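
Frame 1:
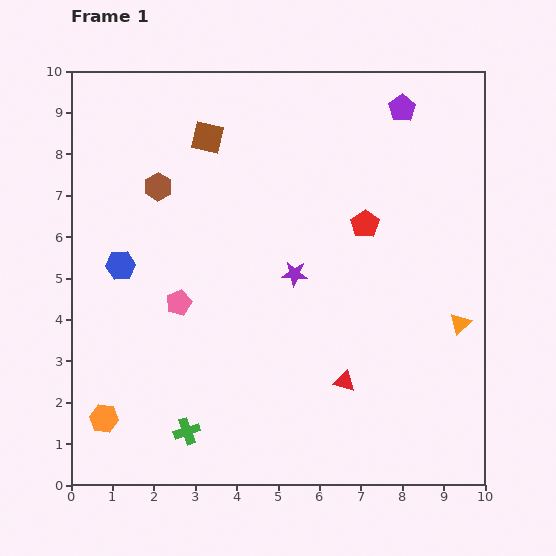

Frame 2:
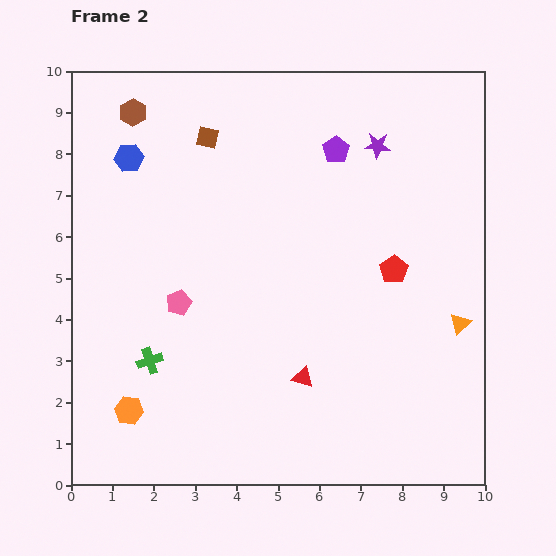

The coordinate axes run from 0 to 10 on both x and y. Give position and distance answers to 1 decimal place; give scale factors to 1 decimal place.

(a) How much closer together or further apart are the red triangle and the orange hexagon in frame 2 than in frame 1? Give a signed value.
-1.6

Distance in frame 1: 5.9. Distance in frame 2: 4.3.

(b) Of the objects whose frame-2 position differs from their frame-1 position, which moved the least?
the orange hexagon

(moved 0.6)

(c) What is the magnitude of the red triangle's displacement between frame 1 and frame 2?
1.0

The red triangle moved from (6.6, 2.5) to (5.6, 2.6), a distance of √(1.0² + 0.1²) ≈ 1.0.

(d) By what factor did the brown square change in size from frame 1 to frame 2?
0.7×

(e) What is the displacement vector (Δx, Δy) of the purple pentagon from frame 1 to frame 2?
(-1.6, -1.0)

The purple pentagon was at (8.0, 9.1) in frame 1 and (6.4, 8.1) in frame 2.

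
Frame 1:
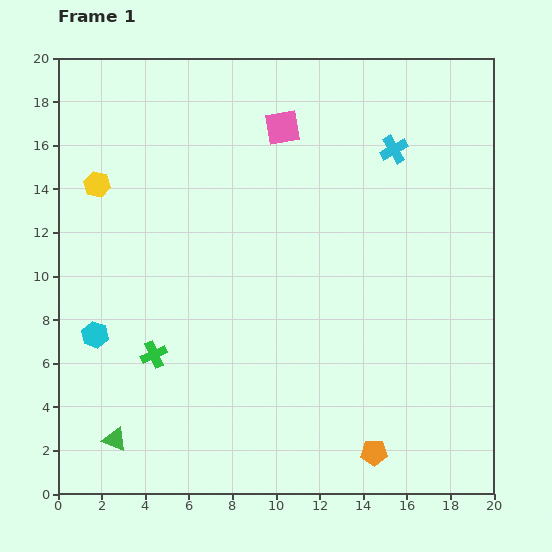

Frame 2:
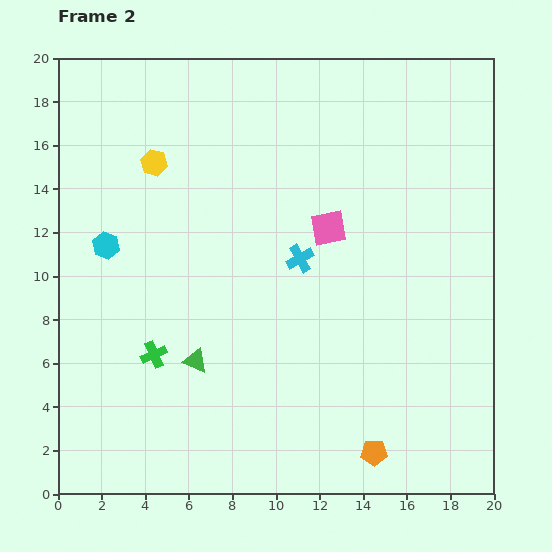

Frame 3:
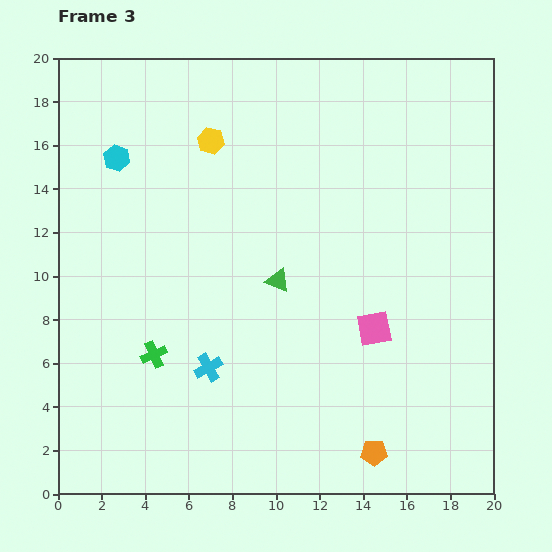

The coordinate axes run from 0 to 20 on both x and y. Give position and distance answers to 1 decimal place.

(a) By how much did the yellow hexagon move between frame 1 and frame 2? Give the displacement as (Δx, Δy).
(2.6, 1.0)

The yellow hexagon was at (1.8, 14.2) in frame 1 and (4.4, 15.2) in frame 2.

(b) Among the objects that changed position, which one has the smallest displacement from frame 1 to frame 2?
the yellow hexagon

(moved 2.8)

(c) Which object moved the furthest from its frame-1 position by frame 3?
the cyan cross

(moved 13.1; next 10.5)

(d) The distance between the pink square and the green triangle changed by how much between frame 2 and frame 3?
-3.7

Distance in frame 2: 8.6. Distance in frame 3: 4.9.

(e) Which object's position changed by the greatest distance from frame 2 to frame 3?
the cyan cross

(moved 6.5; next 5.3)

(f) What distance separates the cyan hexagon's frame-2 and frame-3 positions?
4.0

The cyan hexagon moved from (2.2, 11.4) to (2.7, 15.4), a distance of √(0.5² + 4.0²) ≈ 4.0.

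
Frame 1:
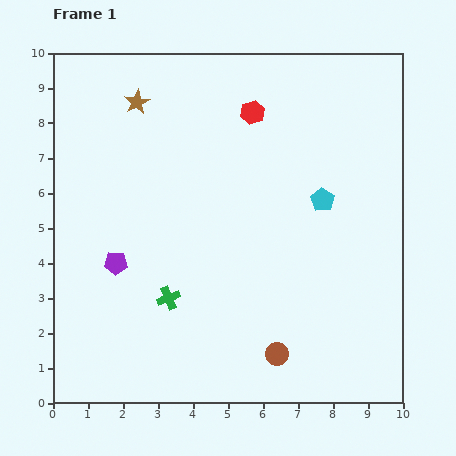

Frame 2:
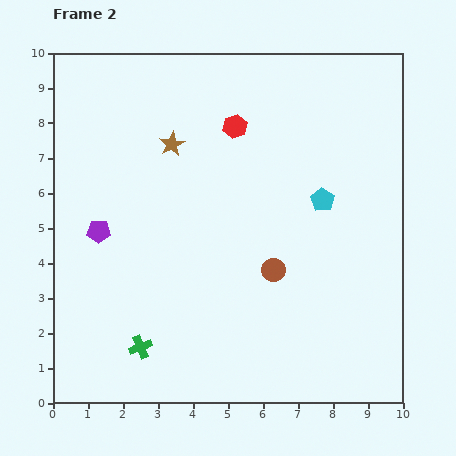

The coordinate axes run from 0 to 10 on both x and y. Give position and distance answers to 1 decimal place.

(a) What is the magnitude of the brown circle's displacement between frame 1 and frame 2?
2.4

The brown circle moved from (6.4, 1.4) to (6.3, 3.8), a distance of √(0.1² + 2.4²) ≈ 2.4.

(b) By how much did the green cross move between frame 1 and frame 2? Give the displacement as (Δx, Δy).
(-0.8, -1.4)

The green cross was at (3.3, 3.0) in frame 1 and (2.5, 1.6) in frame 2.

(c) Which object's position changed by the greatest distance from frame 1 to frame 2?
the brown circle

(moved 2.4; next 1.6)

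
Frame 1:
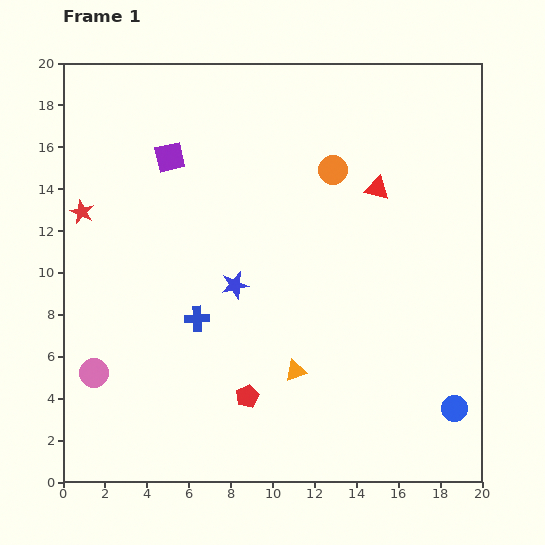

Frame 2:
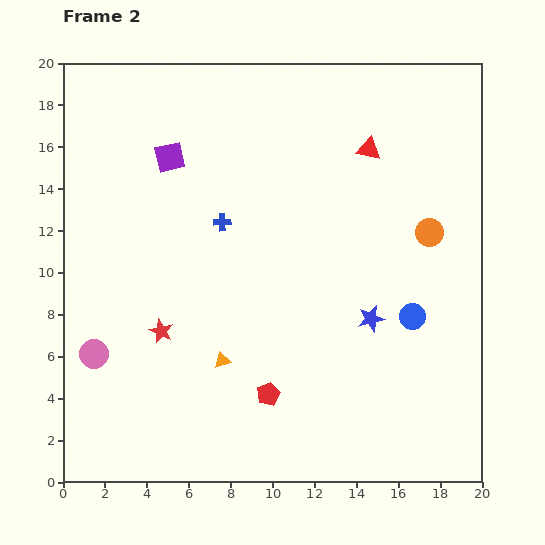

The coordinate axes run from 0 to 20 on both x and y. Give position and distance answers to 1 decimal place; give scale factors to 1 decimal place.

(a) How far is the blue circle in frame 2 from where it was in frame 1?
4.8

The blue circle moved from (18.7, 3.5) to (16.7, 7.9), a distance of √(2.0² + 4.4²) ≈ 4.8.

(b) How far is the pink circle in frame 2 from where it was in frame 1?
0.9

The pink circle moved from (1.5, 5.2) to (1.5, 6.1), a distance of √(0.0² + 0.9²) ≈ 0.9.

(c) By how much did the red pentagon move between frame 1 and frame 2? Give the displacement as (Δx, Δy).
(1.0, 0.1)

The red pentagon was at (8.8, 4.1) in frame 1 and (9.8, 4.2) in frame 2.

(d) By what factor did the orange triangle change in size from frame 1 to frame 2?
0.8×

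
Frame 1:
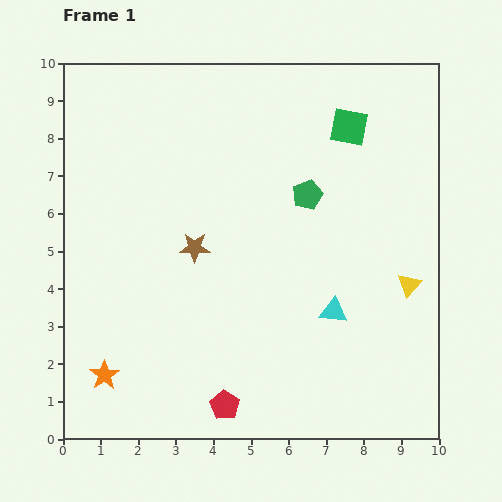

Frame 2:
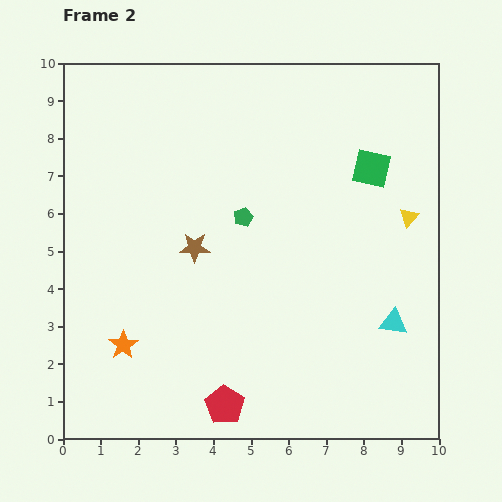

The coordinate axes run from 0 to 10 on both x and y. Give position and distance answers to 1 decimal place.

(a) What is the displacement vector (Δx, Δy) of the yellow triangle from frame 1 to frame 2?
(0.0, 1.8)

The yellow triangle was at (9.2, 4.1) in frame 1 and (9.2, 5.9) in frame 2.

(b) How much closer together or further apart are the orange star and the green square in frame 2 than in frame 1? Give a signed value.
-1.2

Distance in frame 1: 9.3. Distance in frame 2: 8.1.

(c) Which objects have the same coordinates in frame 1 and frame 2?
the red pentagon, the brown star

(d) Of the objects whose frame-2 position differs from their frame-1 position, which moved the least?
the orange star

(moved 0.9)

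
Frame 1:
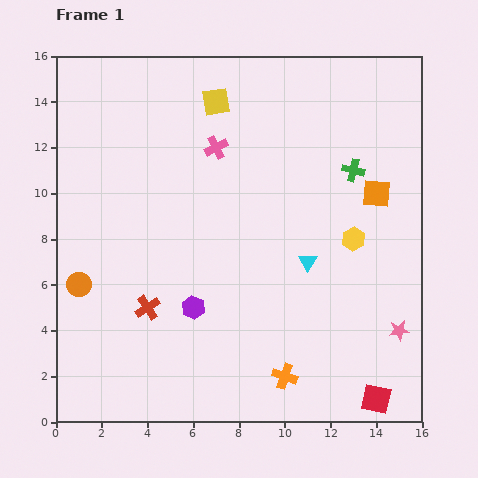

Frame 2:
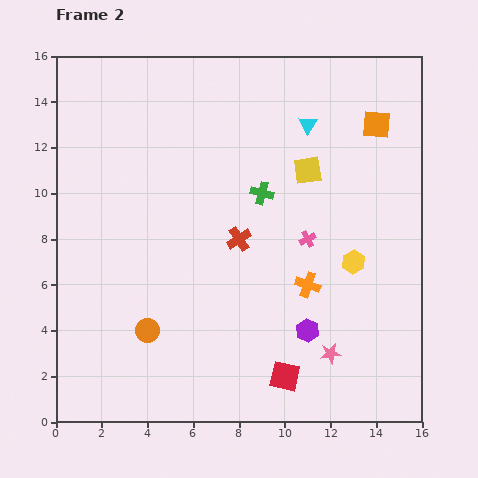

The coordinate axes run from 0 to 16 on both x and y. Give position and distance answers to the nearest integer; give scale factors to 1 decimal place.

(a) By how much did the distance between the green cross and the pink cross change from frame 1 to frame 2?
-3

Distance in frame 1: 6. Distance in frame 2: 3.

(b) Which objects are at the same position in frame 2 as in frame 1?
none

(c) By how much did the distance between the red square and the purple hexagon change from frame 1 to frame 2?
-7

Distance in frame 1: 9. Distance in frame 2: 2.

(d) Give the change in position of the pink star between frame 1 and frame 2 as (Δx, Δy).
(-3, -1)

The pink star was at (15, 4) in frame 1 and (12, 3) in frame 2.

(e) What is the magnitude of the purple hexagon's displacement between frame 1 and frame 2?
5

The purple hexagon moved from (6, 5) to (11, 4), a distance of √(5² + 1²) ≈ 5.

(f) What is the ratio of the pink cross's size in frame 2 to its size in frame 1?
0.7×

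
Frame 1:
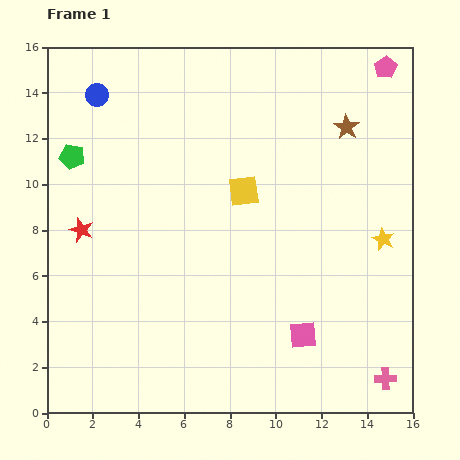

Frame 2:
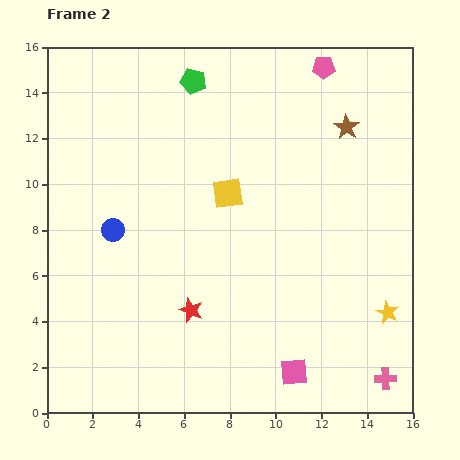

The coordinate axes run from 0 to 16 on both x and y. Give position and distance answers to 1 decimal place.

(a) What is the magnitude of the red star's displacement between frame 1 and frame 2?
5.9

The red star moved from (1.5, 8.0) to (6.3, 4.5), a distance of √(4.8² + 3.5²) ≈ 5.9.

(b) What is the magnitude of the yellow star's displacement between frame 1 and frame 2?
3.2

The yellow star moved from (14.7, 7.6) to (14.9, 4.4), a distance of √(0.2² + 3.2²) ≈ 3.2.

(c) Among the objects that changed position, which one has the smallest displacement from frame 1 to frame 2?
the yellow square

(moved 0.7)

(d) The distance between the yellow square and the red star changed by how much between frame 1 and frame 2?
-2.0

Distance in frame 1: 7.3. Distance in frame 2: 5.3.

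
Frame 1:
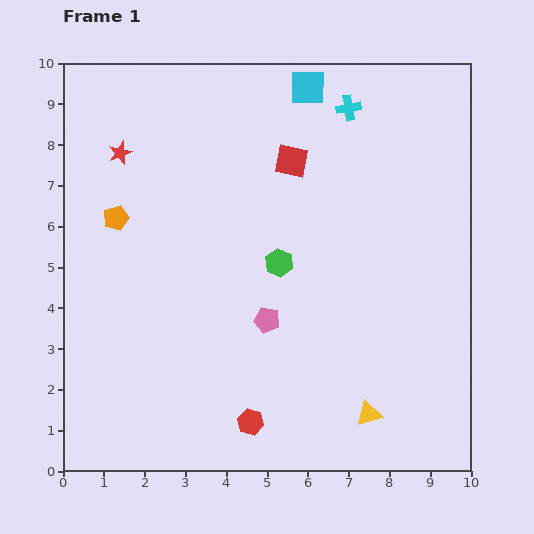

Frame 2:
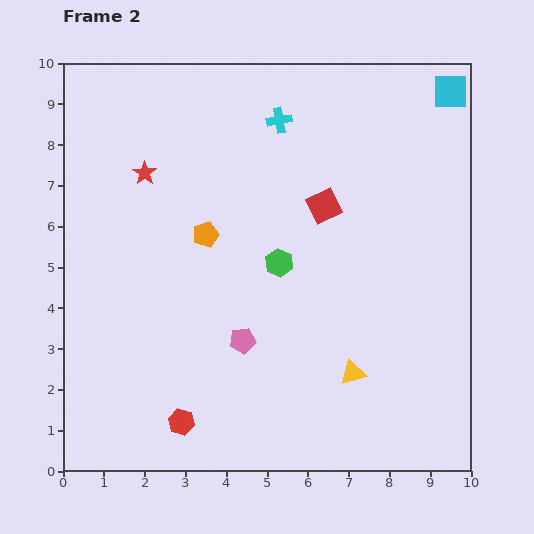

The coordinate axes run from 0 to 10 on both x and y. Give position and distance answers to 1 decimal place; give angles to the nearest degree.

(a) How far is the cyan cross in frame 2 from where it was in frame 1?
1.7

The cyan cross moved from (7.0, 8.9) to (5.3, 8.6), a distance of √(1.7² + 0.3²) ≈ 1.7.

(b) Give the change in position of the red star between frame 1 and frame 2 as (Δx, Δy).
(0.6, -0.5)

The red star was at (1.4, 7.8) in frame 1 and (2.0, 7.3) in frame 2.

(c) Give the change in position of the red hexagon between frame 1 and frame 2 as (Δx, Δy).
(-1.7, 0.0)

The red hexagon was at (4.6, 1.2) in frame 1 and (2.9, 1.2) in frame 2.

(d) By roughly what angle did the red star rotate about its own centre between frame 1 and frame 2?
16° counter-clockwise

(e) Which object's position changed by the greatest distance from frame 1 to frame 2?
the cyan square

(moved 3.5; next 2.2)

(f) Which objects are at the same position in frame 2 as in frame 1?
the green hexagon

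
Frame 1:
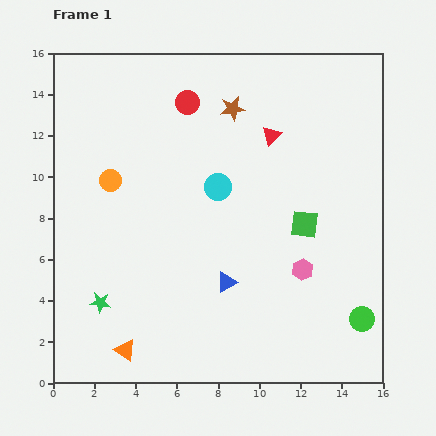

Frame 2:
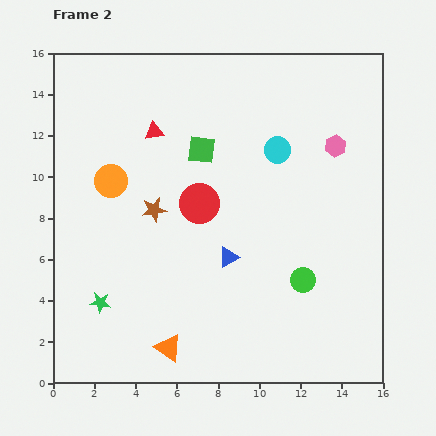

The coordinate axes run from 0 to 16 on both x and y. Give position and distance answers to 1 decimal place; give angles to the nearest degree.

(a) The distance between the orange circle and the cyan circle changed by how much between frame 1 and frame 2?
+3.0

Distance in frame 1: 5.2. Distance in frame 2: 8.2.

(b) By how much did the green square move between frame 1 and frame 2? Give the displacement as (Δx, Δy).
(-5.0, 3.6)

The green square was at (12.2, 7.7) in frame 1 and (7.2, 11.3) in frame 2.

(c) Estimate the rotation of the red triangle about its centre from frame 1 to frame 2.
35° clockwise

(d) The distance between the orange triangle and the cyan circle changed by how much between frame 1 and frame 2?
+1.9

Distance in frame 1: 9.1. Distance in frame 2: 11.0.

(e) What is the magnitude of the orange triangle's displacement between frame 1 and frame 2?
2.1

The orange triangle moved from (3.5, 1.6) to (5.6, 1.7), a distance of √(2.1² + 0.1²) ≈ 2.1.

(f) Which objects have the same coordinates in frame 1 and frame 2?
the orange circle, the green star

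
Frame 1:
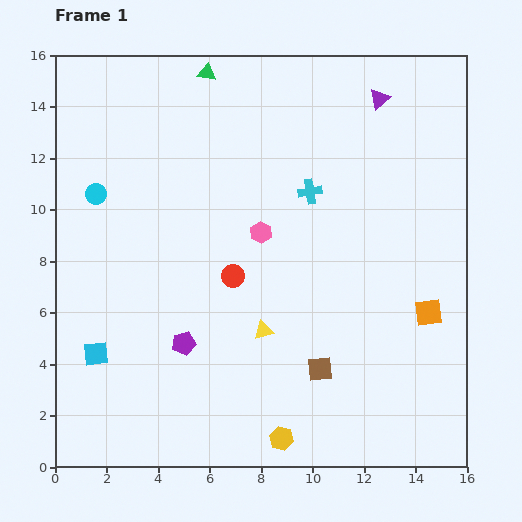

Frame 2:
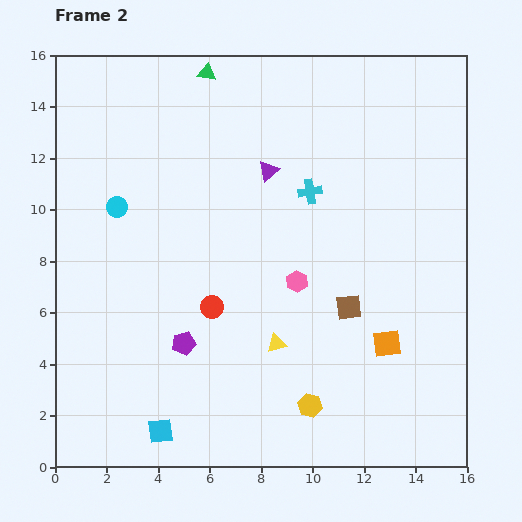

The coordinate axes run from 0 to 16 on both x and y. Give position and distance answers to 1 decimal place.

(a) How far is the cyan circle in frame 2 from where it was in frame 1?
0.9

The cyan circle moved from (1.6, 10.6) to (2.4, 10.1), a distance of √(0.8² + 0.5²) ≈ 0.9.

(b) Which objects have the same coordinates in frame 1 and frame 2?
the purple pentagon, the green triangle, the cyan cross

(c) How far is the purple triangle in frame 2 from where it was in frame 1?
5.1

The purple triangle moved from (12.6, 14.3) to (8.3, 11.5), a distance of √(4.3² + 2.8²) ≈ 5.1.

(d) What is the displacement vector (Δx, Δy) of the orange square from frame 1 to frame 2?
(-1.6, -1.2)

The orange square was at (14.5, 6.0) in frame 1 and (12.9, 4.8) in frame 2.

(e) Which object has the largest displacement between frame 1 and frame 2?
the purple triangle

(moved 5.1; next 3.9)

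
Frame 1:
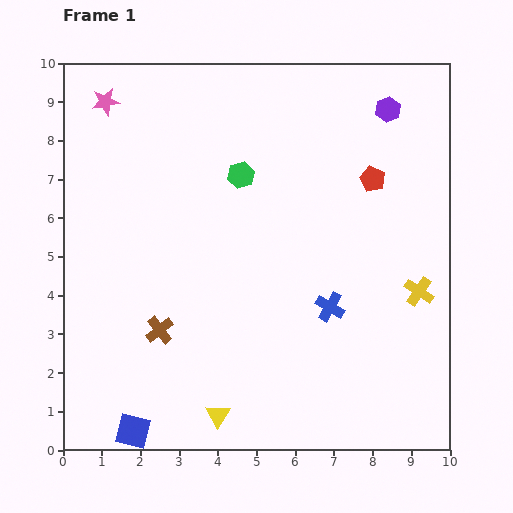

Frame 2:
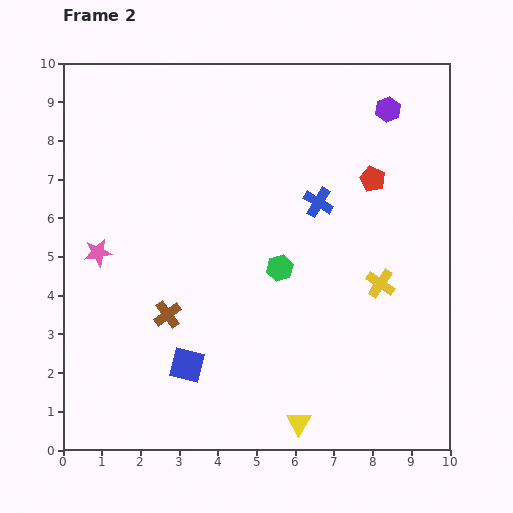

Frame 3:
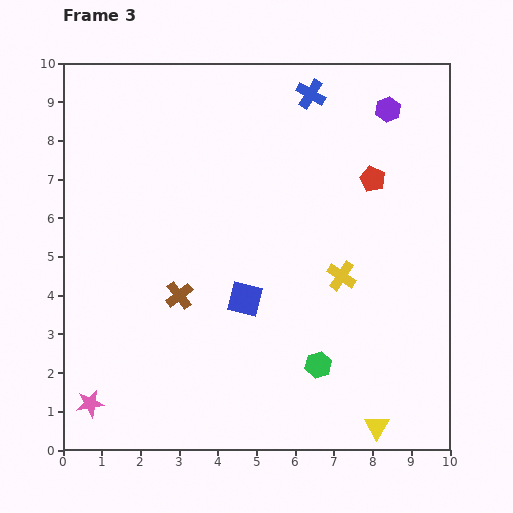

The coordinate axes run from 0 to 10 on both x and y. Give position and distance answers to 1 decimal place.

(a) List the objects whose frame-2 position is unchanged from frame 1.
the red pentagon, the purple hexagon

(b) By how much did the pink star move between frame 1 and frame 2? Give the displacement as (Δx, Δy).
(-0.2, -3.9)

The pink star was at (1.1, 9.0) in frame 1 and (0.9, 5.1) in frame 2.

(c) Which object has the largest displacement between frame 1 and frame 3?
the pink star

(moved 7.8; next 5.5)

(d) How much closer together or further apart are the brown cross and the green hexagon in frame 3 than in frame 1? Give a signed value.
-0.5

Distance in frame 1: 4.5. Distance in frame 3: 4.0.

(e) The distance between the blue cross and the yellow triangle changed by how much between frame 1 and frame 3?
+4.8

Distance in frame 1: 4.0. Distance in frame 3: 8.8.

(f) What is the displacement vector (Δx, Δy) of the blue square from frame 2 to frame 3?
(1.5, 1.7)

The blue square was at (3.2, 2.2) in frame 2 and (4.7, 3.9) in frame 3.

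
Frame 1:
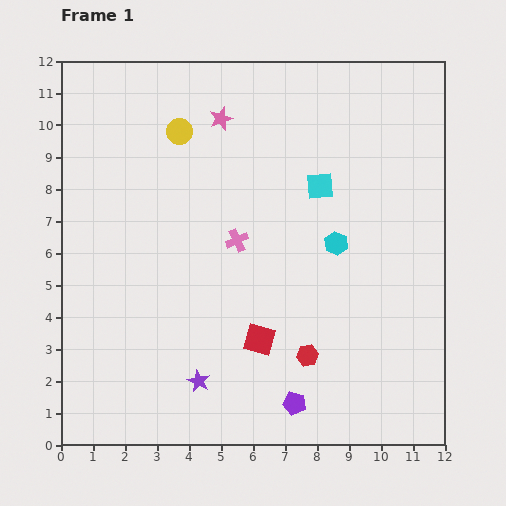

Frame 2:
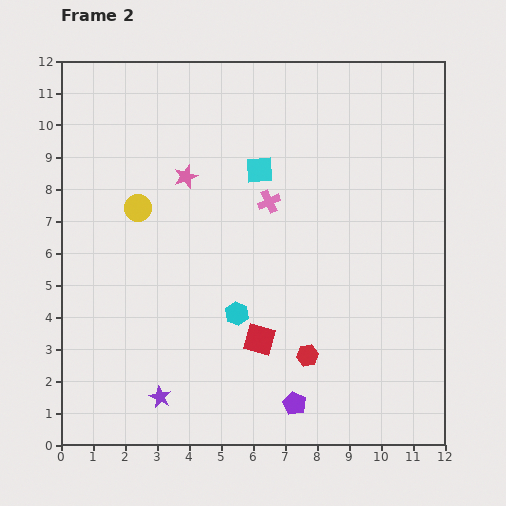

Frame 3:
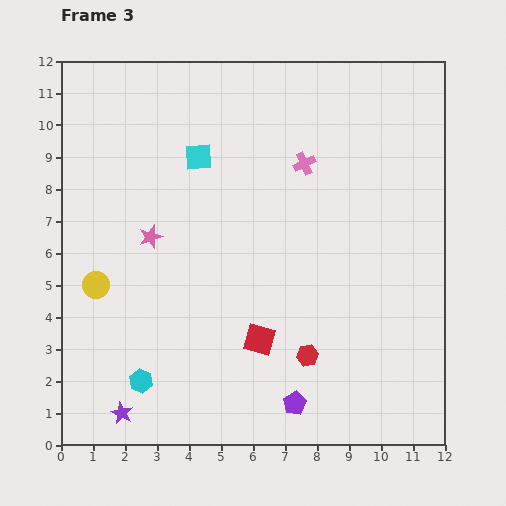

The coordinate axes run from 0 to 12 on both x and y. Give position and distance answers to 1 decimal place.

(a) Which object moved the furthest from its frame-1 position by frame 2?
the cyan hexagon

(moved 3.8; next 2.7)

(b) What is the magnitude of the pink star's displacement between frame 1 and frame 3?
4.3

The pink star moved from (5.0, 10.2) to (2.8, 6.5), a distance of √(2.2² + 3.7²) ≈ 4.3.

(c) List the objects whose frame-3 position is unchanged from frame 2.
the red square, the red hexagon, the purple pentagon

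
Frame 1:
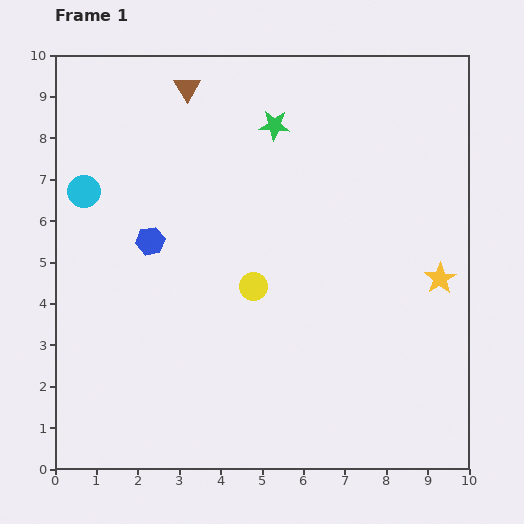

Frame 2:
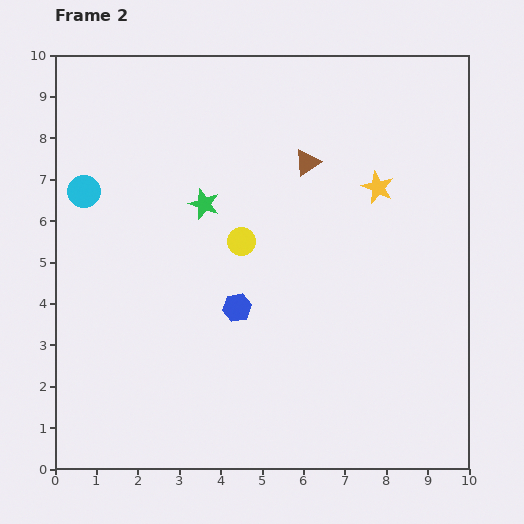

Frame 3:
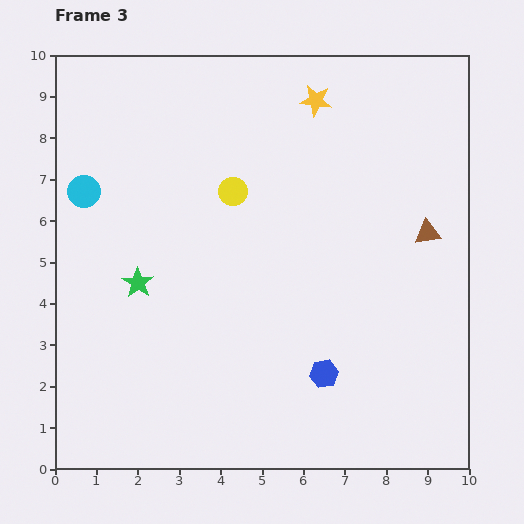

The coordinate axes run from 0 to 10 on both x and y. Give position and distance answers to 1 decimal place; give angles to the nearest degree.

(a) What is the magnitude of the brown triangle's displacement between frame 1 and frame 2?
3.4

The brown triangle moved from (3.2, 9.2) to (6.1, 7.4), a distance of √(2.9² + 1.8²) ≈ 3.4.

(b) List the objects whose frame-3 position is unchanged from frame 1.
the cyan circle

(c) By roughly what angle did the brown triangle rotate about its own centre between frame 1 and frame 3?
53° clockwise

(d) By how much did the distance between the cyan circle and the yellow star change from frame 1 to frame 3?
-2.9

Distance in frame 1: 8.9. Distance in frame 3: 6.0.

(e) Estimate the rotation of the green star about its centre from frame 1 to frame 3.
31° clockwise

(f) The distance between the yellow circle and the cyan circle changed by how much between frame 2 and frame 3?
-0.4

Distance in frame 2: 4.0. Distance in frame 3: 3.6.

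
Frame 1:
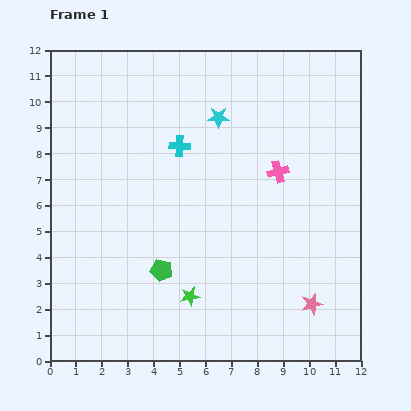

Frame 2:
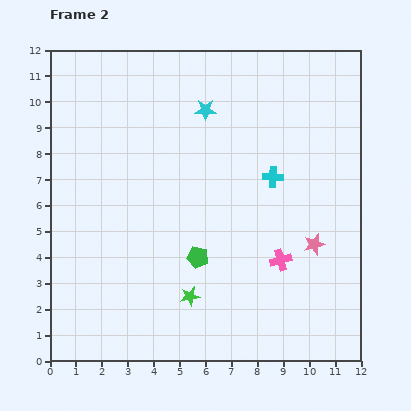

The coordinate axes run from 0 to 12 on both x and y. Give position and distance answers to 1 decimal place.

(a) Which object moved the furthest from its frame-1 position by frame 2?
the cyan cross

(moved 3.8; next 3.4)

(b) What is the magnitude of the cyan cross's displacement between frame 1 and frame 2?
3.8

The cyan cross moved from (5.0, 8.3) to (8.6, 7.1), a distance of √(3.6² + 1.2²) ≈ 3.8.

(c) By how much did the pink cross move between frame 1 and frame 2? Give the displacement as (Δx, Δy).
(0.1, -3.4)

The pink cross was at (8.8, 7.3) in frame 1 and (8.9, 3.9) in frame 2.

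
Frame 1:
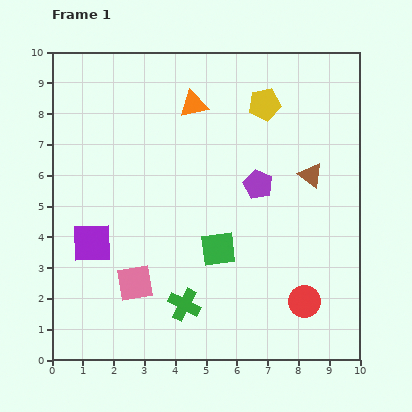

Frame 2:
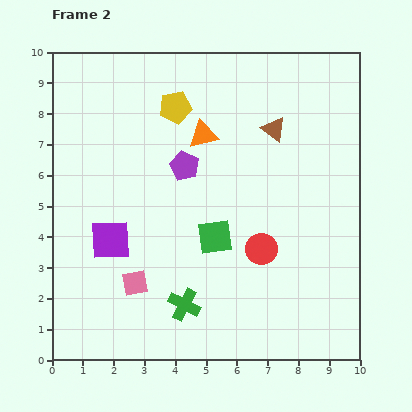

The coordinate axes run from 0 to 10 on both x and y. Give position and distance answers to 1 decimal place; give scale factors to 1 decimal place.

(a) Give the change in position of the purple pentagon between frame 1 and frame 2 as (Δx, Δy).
(-2.4, 0.6)

The purple pentagon was at (6.7, 5.7) in frame 1 and (4.3, 6.3) in frame 2.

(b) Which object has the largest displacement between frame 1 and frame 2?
the yellow pentagon

(moved 2.9; next 2.5)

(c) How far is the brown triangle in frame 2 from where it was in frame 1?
1.9

The brown triangle moved from (8.4, 6.0) to (7.2, 7.5), a distance of √(1.2² + 1.5²) ≈ 1.9.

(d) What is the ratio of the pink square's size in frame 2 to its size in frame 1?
0.7×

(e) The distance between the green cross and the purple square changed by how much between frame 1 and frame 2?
-0.4

Distance in frame 1: 3.6. Distance in frame 2: 3.2.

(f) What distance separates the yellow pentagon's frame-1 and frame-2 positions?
2.9

The yellow pentagon moved from (6.9, 8.3) to (4.0, 8.2), a distance of √(2.9² + 0.1²) ≈ 2.9.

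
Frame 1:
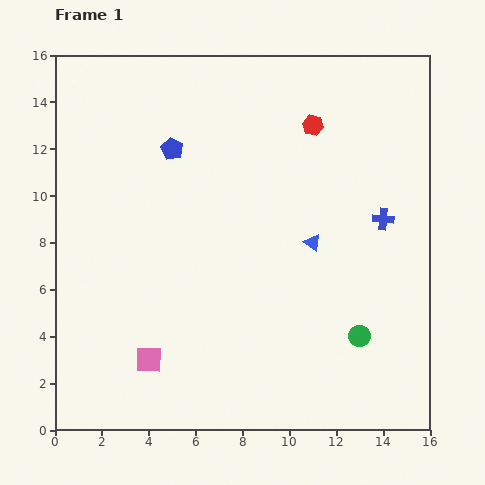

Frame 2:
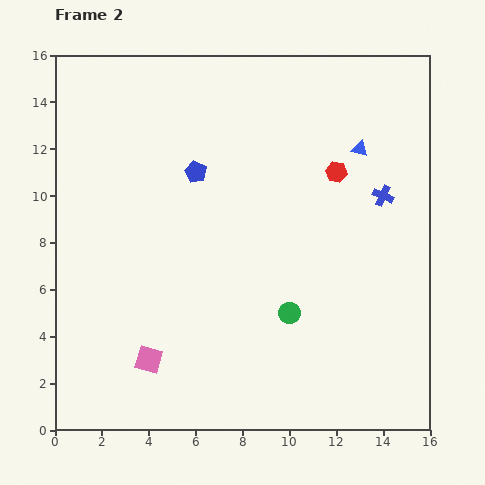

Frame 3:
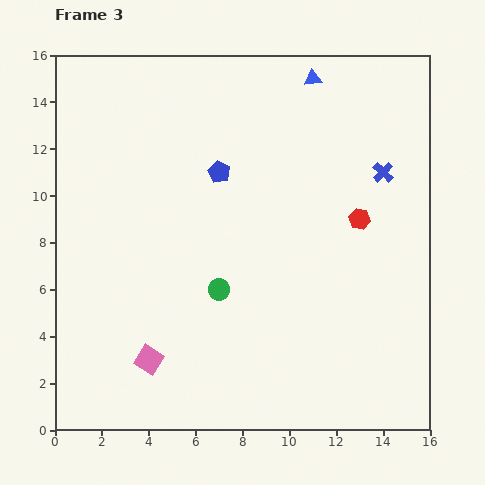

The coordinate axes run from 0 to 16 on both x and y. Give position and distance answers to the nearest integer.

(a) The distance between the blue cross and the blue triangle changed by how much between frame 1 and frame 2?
-1

Distance in frame 1: 3. Distance in frame 2: 2.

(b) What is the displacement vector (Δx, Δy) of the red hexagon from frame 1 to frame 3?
(2, -4)

The red hexagon was at (11, 13) in frame 1 and (13, 9) in frame 3.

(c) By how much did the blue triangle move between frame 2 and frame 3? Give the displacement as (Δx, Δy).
(-2, 3)

The blue triangle was at (13, 12) in frame 2 and (11, 15) in frame 3.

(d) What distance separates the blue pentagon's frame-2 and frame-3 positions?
1

The blue pentagon moved from (6, 11) to (7, 11), a distance of √(1² + 0²) ≈ 1.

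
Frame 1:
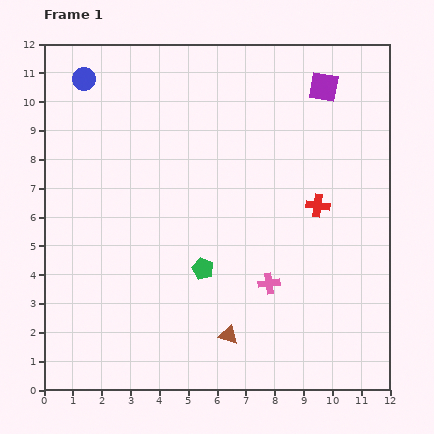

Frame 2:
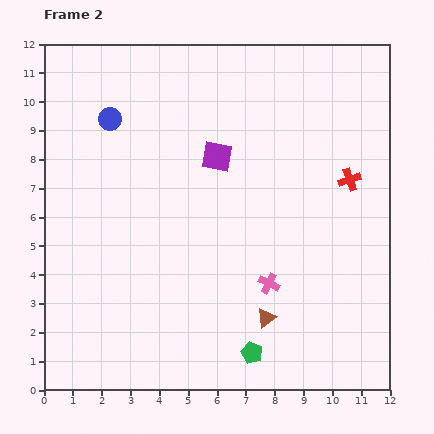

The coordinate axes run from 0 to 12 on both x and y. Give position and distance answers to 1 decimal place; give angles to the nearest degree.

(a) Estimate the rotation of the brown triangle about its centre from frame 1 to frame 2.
53° counter-clockwise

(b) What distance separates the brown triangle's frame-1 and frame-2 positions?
1.4

The brown triangle moved from (6.4, 1.9) to (7.7, 2.5), a distance of √(1.3² + 0.6²) ≈ 1.4.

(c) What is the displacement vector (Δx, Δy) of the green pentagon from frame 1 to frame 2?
(1.7, -2.9)

The green pentagon was at (5.5, 4.2) in frame 1 and (7.2, 1.3) in frame 2.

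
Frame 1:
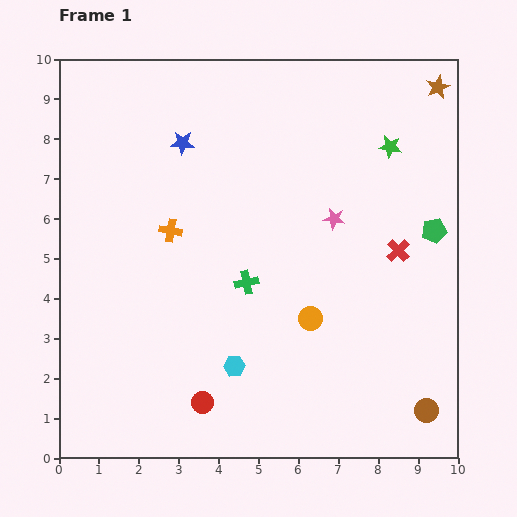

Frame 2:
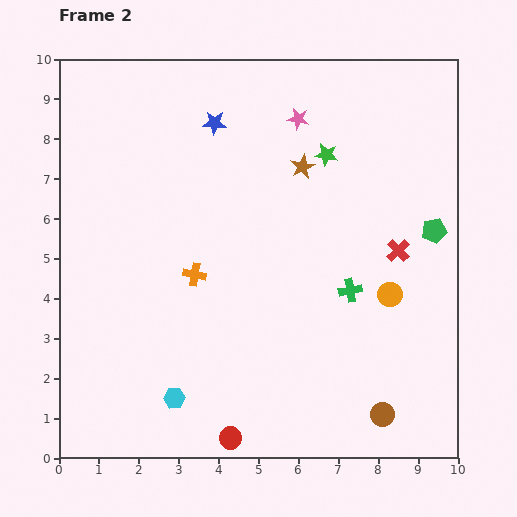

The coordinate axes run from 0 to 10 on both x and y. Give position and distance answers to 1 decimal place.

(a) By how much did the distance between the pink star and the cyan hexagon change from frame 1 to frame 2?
+3.2

Distance in frame 1: 4.5. Distance in frame 2: 7.7.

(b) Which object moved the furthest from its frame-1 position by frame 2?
the brown star

(moved 3.9; next 2.7)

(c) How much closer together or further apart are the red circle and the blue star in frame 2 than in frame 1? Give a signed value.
+1.4

Distance in frame 1: 6.5. Distance in frame 2: 7.9.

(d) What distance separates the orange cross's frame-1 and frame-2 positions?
1.3

The orange cross moved from (2.8, 5.7) to (3.4, 4.6), a distance of √(0.6² + 1.1²) ≈ 1.3.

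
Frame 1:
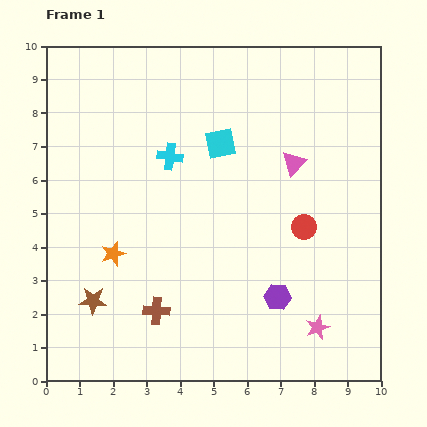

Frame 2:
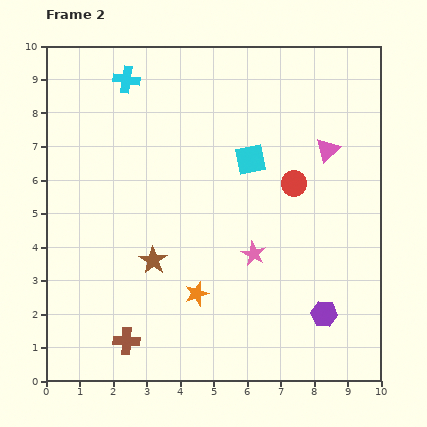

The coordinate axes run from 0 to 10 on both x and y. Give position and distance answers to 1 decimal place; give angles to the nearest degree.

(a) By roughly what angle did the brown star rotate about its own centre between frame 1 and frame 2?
30° clockwise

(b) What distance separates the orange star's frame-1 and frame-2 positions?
2.8

The orange star moved from (2.0, 3.8) to (4.5, 2.6), a distance of √(2.5² + 1.2²) ≈ 2.8.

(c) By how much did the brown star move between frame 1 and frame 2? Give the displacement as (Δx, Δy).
(1.8, 1.2)

The brown star was at (1.4, 2.4) in frame 1 and (3.2, 3.6) in frame 2.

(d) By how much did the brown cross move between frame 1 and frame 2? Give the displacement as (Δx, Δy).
(-0.9, -0.9)

The brown cross was at (3.3, 2.1) in frame 1 and (2.4, 1.2) in frame 2.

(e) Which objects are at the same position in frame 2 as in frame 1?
none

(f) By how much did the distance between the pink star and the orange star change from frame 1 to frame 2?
-4.4

Distance in frame 1: 6.5. Distance in frame 2: 2.1.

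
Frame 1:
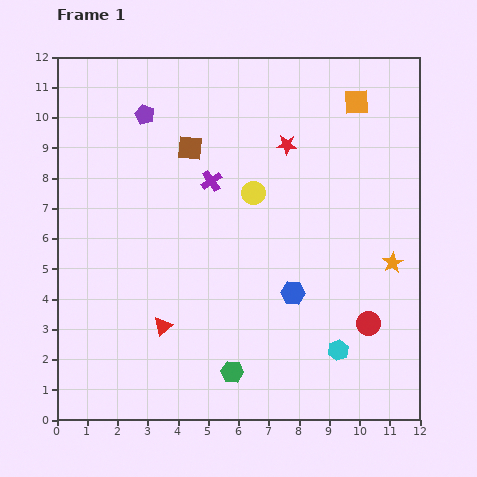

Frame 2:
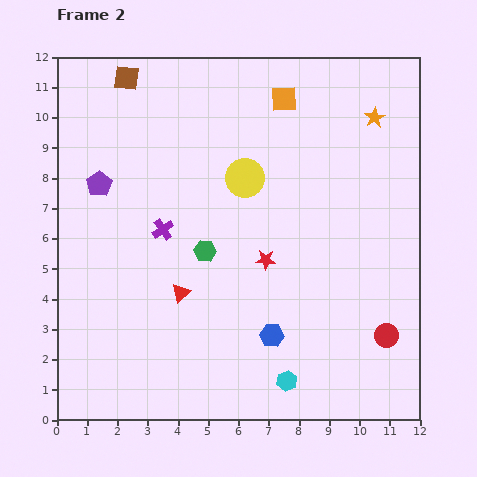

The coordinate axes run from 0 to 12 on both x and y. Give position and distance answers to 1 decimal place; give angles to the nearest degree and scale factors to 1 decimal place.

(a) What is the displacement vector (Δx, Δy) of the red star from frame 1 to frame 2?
(-0.7, -3.8)

The red star was at (7.6, 9.1) in frame 1 and (6.9, 5.3) in frame 2.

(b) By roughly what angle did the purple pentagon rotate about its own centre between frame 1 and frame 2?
17° clockwise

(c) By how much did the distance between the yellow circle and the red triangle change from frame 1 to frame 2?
-1.0

Distance in frame 1: 5.3. Distance in frame 2: 4.3.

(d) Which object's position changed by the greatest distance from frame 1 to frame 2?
the orange star

(moved 4.8; next 4.1)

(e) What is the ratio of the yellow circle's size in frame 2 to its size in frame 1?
1.7×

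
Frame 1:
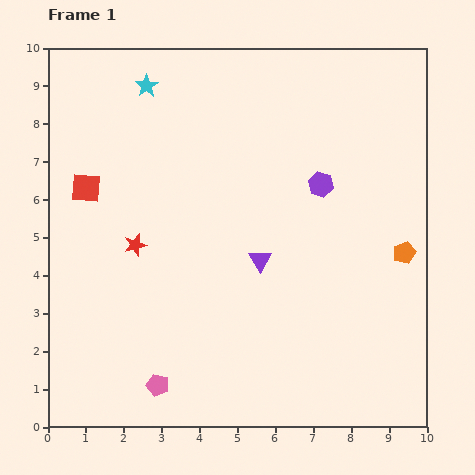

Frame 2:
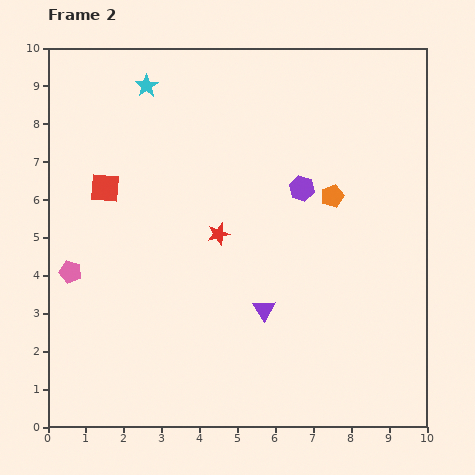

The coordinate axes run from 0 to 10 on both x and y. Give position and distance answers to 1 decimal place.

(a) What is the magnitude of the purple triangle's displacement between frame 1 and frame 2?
1.3

The purple triangle moved from (5.6, 4.4) to (5.7, 3.1), a distance of √(0.1² + 1.3²) ≈ 1.3.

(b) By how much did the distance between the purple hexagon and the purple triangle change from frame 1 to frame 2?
+0.8

Distance in frame 1: 2.6. Distance in frame 2: 3.4.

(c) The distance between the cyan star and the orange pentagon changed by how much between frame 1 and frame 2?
-2.4

Distance in frame 1: 8.1. Distance in frame 2: 5.7.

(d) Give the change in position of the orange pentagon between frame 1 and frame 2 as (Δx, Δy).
(-1.9, 1.5)

The orange pentagon was at (9.4, 4.6) in frame 1 and (7.5, 6.1) in frame 2.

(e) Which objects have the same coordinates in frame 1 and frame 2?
the cyan star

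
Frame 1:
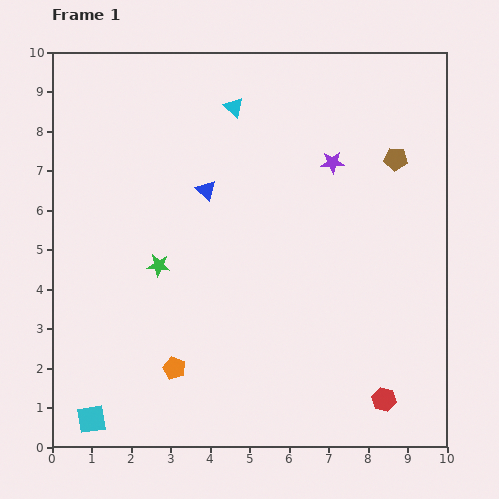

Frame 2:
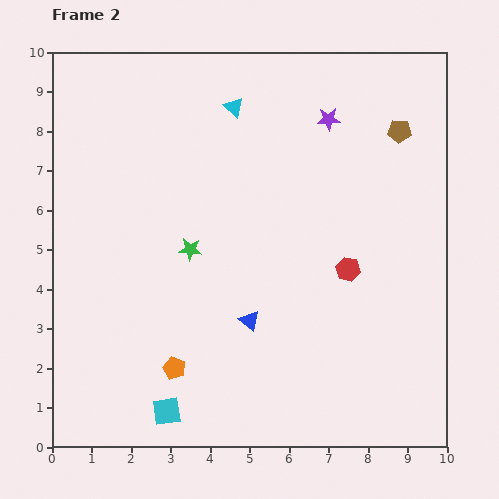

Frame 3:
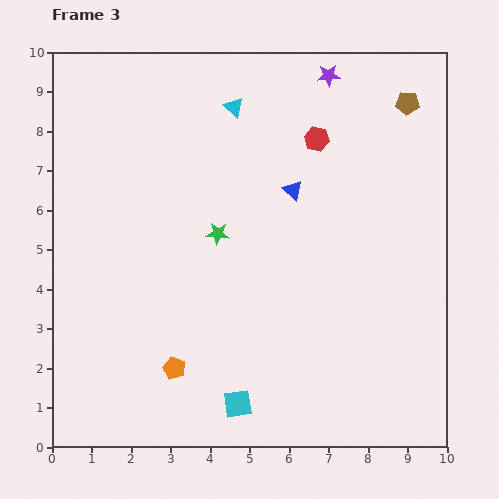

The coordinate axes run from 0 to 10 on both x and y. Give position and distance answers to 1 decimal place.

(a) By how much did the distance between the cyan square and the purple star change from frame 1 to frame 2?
-0.4

Distance in frame 1: 8.9. Distance in frame 2: 8.5.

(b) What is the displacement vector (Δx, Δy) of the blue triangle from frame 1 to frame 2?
(1.1, -3.3)

The blue triangle was at (3.9, 6.5) in frame 1 and (5.0, 3.2) in frame 2.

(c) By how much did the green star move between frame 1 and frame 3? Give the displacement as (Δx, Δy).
(1.5, 0.8)

The green star was at (2.7, 4.6) in frame 1 and (4.2, 5.4) in frame 3.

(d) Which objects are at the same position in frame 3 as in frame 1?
the orange pentagon, the cyan triangle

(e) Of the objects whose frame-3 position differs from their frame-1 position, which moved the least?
the brown pentagon

(moved 1.4)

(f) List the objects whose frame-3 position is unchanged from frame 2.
the orange pentagon, the cyan triangle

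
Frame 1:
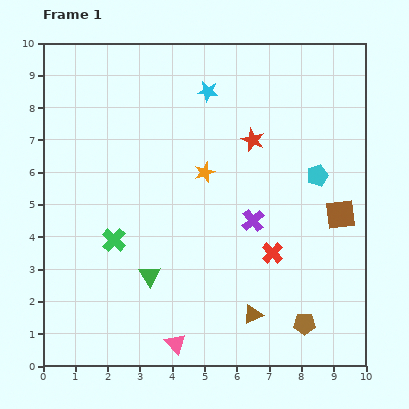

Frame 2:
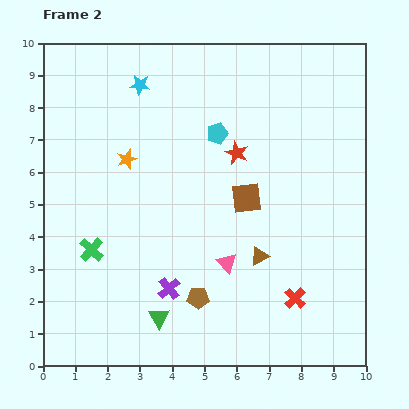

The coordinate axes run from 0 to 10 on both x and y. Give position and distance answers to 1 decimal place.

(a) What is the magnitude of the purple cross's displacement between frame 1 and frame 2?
3.3

The purple cross moved from (6.5, 4.5) to (3.9, 2.4), a distance of √(2.6² + 2.1²) ≈ 3.3.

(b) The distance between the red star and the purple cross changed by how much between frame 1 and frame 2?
+2.2

Distance in frame 1: 2.5. Distance in frame 2: 4.7.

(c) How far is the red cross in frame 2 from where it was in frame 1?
1.6

The red cross moved from (7.1, 3.5) to (7.8, 2.1), a distance of √(0.7² + 1.4²) ≈ 1.6.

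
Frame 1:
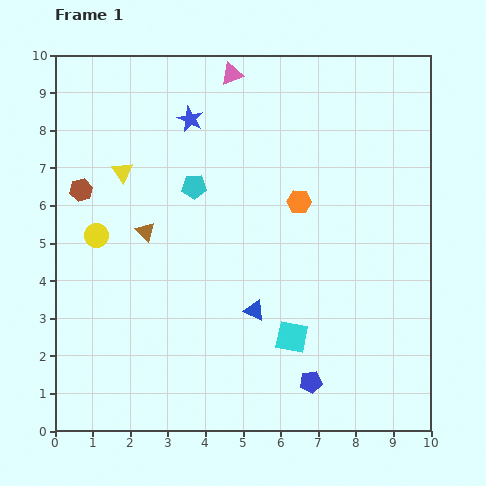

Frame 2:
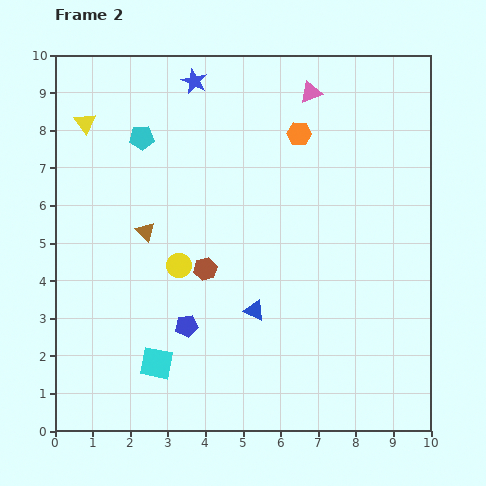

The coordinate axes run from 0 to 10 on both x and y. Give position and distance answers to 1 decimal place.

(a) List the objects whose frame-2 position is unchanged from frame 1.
the blue triangle, the brown triangle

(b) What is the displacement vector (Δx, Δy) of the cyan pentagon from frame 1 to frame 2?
(-1.4, 1.3)

The cyan pentagon was at (3.7, 6.5) in frame 1 and (2.3, 7.8) in frame 2.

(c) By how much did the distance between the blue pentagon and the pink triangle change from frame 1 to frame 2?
-1.5

Distance in frame 1: 8.5. Distance in frame 2: 7.0.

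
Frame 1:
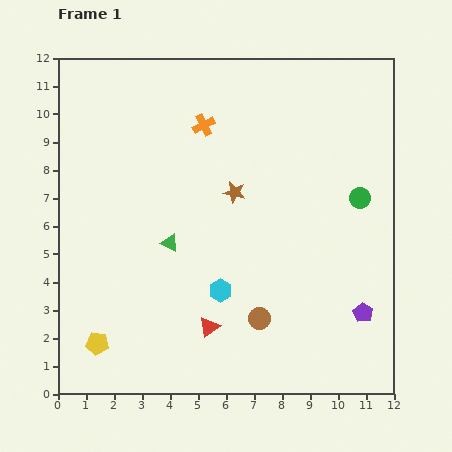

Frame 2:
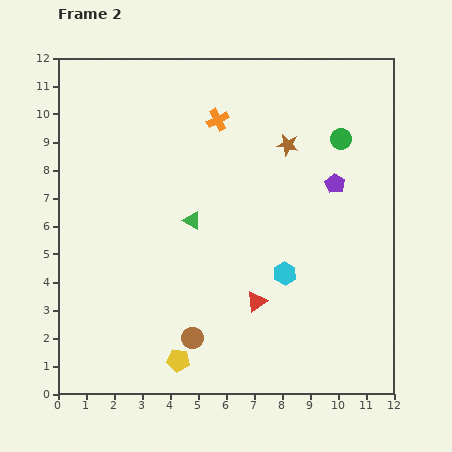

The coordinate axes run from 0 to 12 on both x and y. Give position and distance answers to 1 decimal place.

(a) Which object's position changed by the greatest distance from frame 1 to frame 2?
the purple pentagon

(moved 4.7; next 3.0)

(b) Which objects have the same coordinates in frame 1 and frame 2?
none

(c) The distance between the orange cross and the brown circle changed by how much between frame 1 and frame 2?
+0.7

Distance in frame 1: 7.2. Distance in frame 2: 7.9.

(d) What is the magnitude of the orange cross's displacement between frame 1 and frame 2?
0.5

The orange cross moved from (5.2, 9.6) to (5.7, 9.8), a distance of √(0.5² + 0.2²) ≈ 0.5.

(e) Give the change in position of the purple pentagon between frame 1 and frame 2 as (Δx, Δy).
(-1.0, 4.6)

The purple pentagon was at (10.9, 2.9) in frame 1 and (9.9, 7.5) in frame 2.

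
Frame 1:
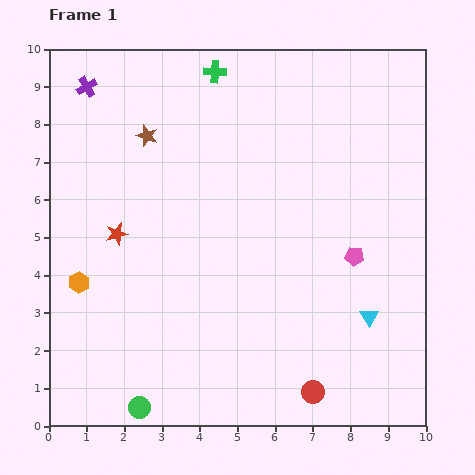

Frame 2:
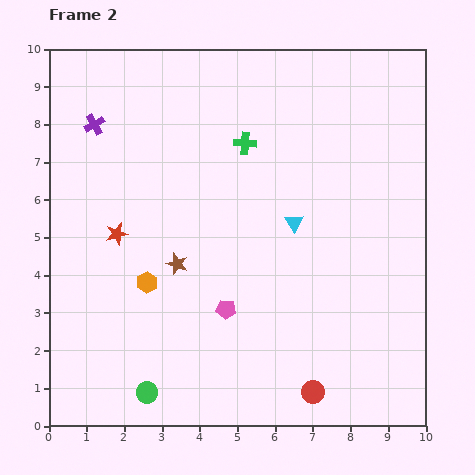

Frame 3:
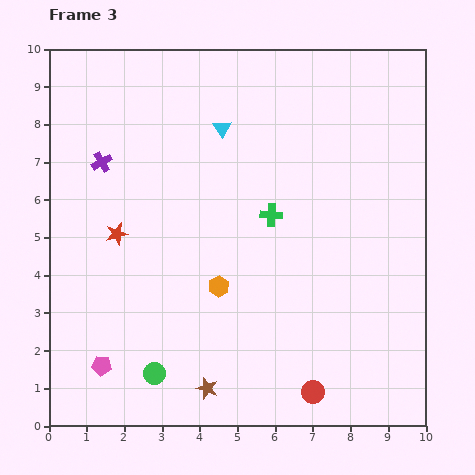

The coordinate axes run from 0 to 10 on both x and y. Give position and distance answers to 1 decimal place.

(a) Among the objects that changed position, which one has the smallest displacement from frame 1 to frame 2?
the green circle

(moved 0.4)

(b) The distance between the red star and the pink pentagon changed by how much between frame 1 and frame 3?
-2.8

Distance in frame 1: 6.3. Distance in frame 3: 3.5.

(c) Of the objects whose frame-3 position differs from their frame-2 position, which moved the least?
the green circle

(moved 0.5)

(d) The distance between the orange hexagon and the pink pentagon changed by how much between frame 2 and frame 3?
+1.5

Distance in frame 2: 2.2. Distance in frame 3: 3.7.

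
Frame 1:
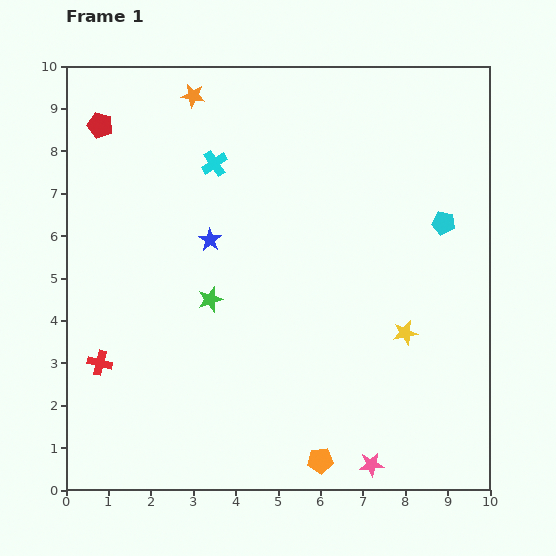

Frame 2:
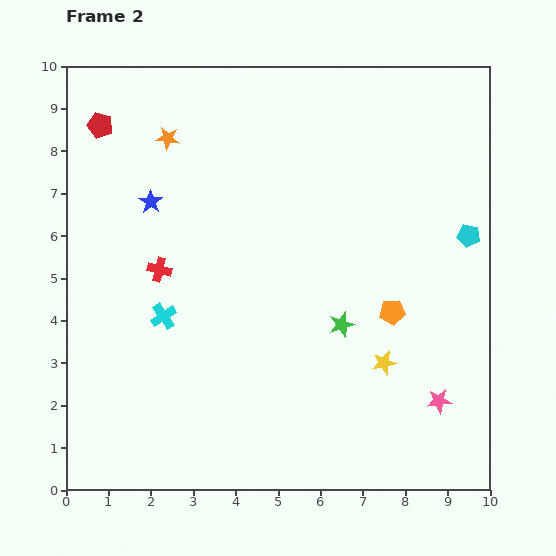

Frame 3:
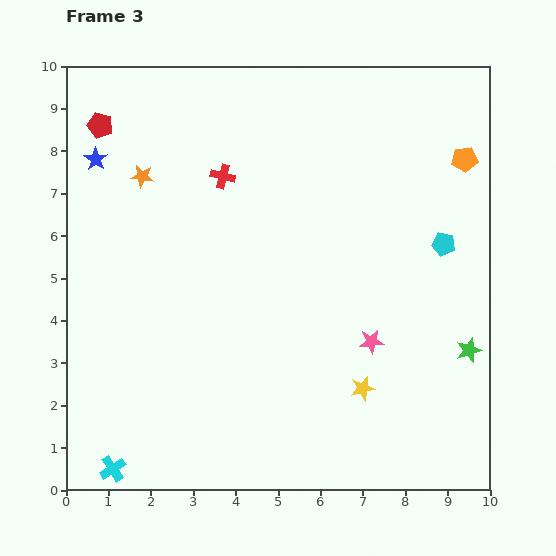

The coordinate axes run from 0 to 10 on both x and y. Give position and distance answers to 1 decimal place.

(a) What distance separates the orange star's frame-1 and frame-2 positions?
1.2

The orange star moved from (3.0, 9.3) to (2.4, 8.3), a distance of √(0.6² + 1.0²) ≈ 1.2.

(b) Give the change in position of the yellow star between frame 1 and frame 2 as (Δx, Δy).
(-0.5, -0.7)

The yellow star was at (8.0, 3.7) in frame 1 and (7.5, 3.0) in frame 2.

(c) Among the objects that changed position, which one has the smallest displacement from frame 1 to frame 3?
the cyan pentagon

(moved 0.5)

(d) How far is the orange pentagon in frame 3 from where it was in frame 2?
4.0

The orange pentagon moved from (7.7, 4.2) to (9.4, 7.8), a distance of √(1.7² + 3.6²) ≈ 4.0.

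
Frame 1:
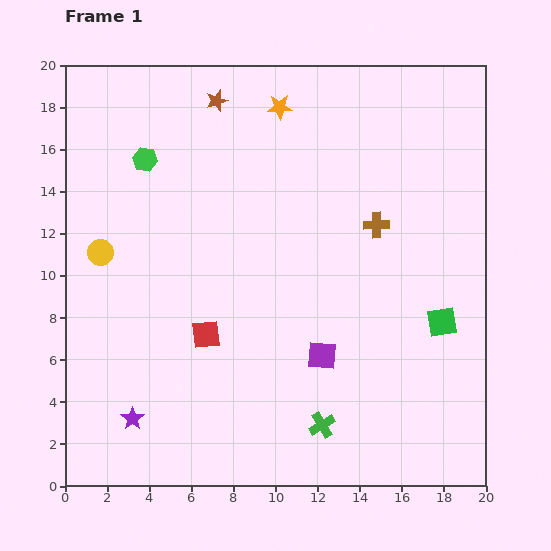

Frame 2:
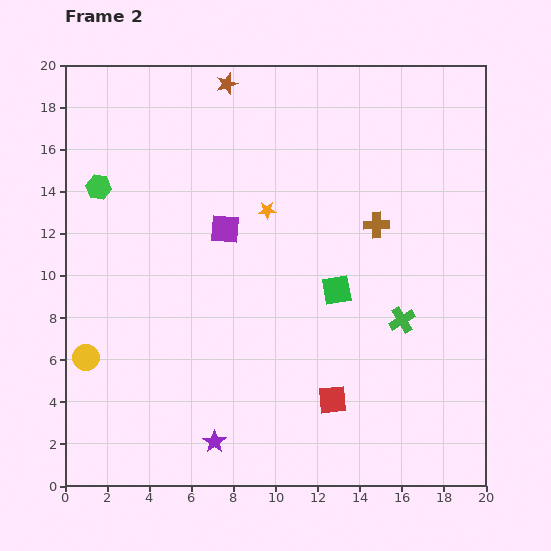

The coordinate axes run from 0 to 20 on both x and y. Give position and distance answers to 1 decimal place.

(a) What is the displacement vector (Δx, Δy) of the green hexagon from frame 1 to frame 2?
(-2.2, -1.3)

The green hexagon was at (3.8, 15.5) in frame 1 and (1.6, 14.2) in frame 2.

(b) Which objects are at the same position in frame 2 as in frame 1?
the brown cross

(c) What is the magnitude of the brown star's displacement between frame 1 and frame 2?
0.9

The brown star moved from (7.2, 18.3) to (7.7, 19.1), a distance of √(0.5² + 0.8²) ≈ 0.9.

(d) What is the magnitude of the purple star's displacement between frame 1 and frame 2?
4.1

The purple star moved from (3.2, 3.2) to (7.1, 2.1), a distance of √(3.9² + 1.1²) ≈ 4.1.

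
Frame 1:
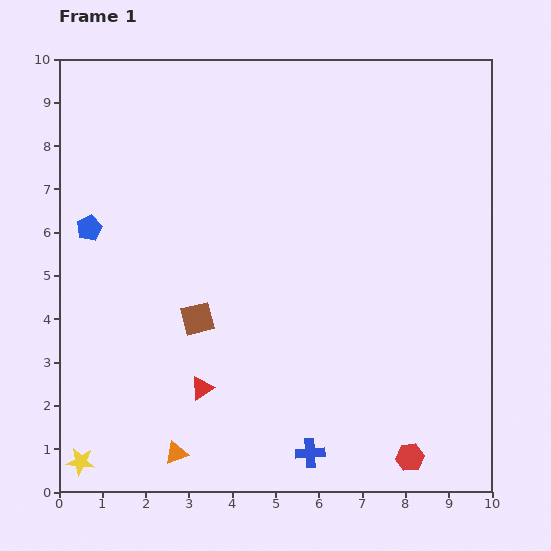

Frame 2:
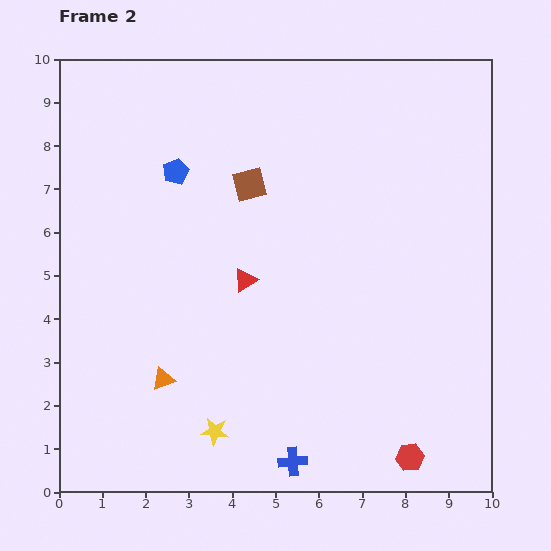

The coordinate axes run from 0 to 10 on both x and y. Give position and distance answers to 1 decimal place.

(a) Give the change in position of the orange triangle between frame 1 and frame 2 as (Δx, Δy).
(-0.3, 1.7)

The orange triangle was at (2.7, 0.9) in frame 1 and (2.4, 2.6) in frame 2.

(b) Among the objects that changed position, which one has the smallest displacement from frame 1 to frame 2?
the blue cross

(moved 0.4)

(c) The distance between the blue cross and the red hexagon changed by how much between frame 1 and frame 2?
+0.4

Distance in frame 1: 2.3. Distance in frame 2: 2.7.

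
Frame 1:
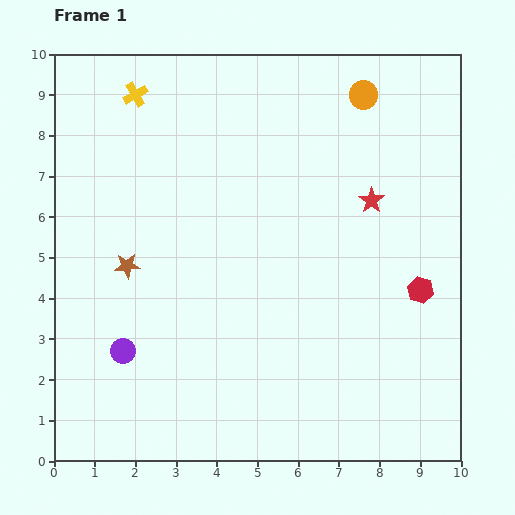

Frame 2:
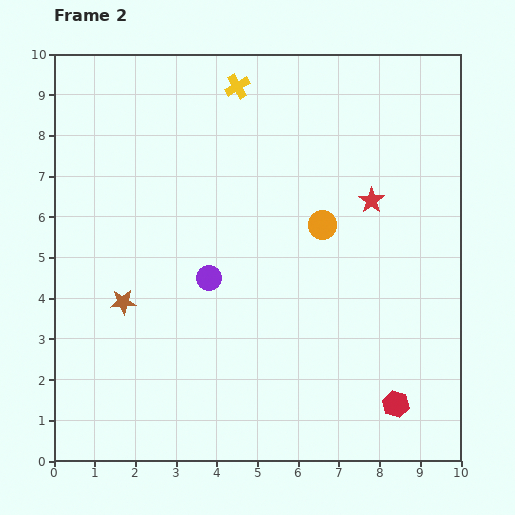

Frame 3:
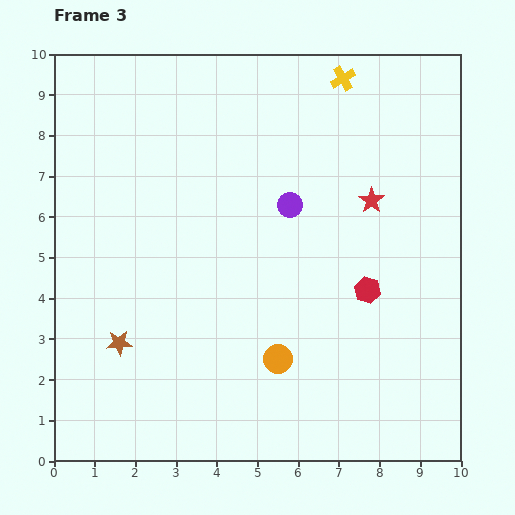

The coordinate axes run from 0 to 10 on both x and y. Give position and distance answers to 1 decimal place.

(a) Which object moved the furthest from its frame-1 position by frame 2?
the orange circle

(moved 3.4; next 2.9)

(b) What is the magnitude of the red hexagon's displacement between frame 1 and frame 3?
1.3

The red hexagon moved from (9.0, 4.2) to (7.7, 4.2), a distance of √(1.3² + 0.0²) ≈ 1.3.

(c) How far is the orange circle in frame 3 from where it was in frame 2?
3.5

The orange circle moved from (6.6, 5.8) to (5.5, 2.5), a distance of √(1.1² + 3.3²) ≈ 3.5.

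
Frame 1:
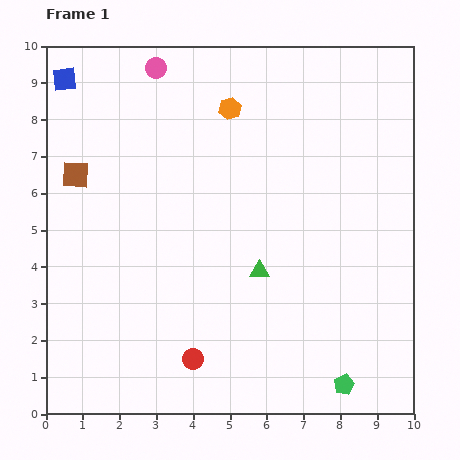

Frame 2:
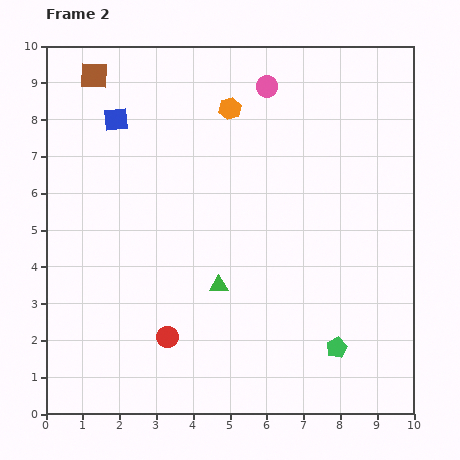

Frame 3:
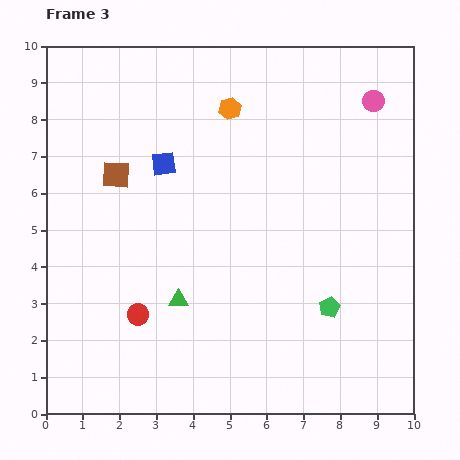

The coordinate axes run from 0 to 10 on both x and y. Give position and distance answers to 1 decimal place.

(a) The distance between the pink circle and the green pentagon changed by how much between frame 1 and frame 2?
-2.7

Distance in frame 1: 10.0. Distance in frame 2: 7.3.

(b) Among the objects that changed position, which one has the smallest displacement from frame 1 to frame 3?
the brown square

(moved 1.1)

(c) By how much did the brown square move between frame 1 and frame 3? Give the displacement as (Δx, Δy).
(1.1, 0.0)

The brown square was at (0.8, 6.5) in frame 1 and (1.9, 6.5) in frame 3.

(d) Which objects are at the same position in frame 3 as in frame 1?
the orange hexagon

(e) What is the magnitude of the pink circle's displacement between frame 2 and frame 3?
2.9

The pink circle moved from (6.0, 8.9) to (8.9, 8.5), a distance of √(2.9² + 0.4²) ≈ 2.9.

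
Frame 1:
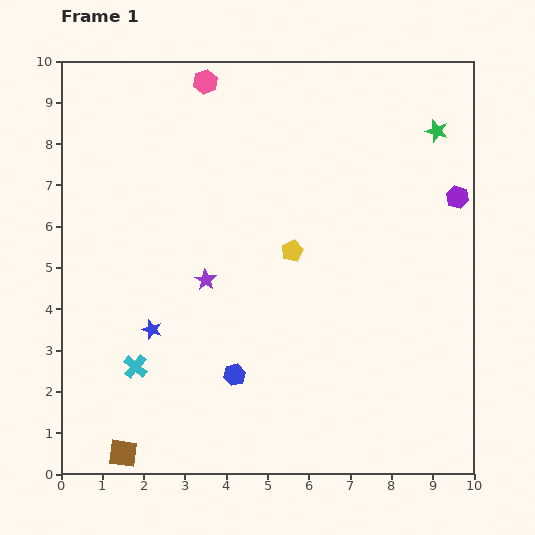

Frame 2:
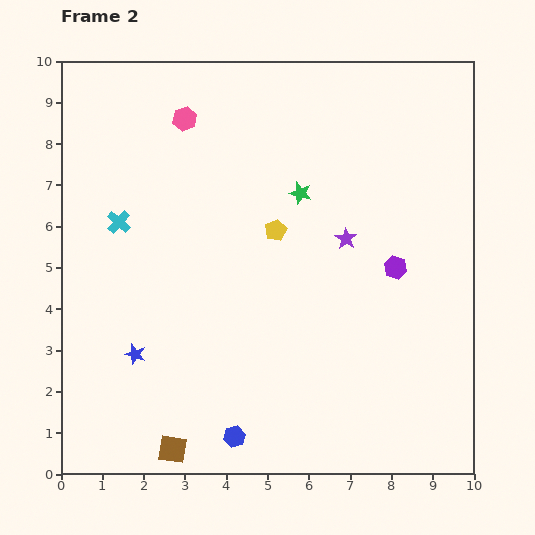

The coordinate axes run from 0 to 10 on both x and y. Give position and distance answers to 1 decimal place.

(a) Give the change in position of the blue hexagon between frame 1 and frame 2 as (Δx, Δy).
(0.0, -1.5)

The blue hexagon was at (4.2, 2.4) in frame 1 and (4.2, 0.9) in frame 2.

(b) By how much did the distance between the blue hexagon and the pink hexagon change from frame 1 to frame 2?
+0.7

Distance in frame 1: 7.1. Distance in frame 2: 7.8.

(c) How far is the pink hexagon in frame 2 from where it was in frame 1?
1.0

The pink hexagon moved from (3.5, 9.5) to (3.0, 8.6), a distance of √(0.5² + 0.9²) ≈ 1.0.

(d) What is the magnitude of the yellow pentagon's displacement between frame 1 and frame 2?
0.6

The yellow pentagon moved from (5.6, 5.4) to (5.2, 5.9), a distance of √(0.4² + 0.5²) ≈ 0.6.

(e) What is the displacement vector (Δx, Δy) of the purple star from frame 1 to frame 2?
(3.4, 1.0)

The purple star was at (3.5, 4.7) in frame 1 and (6.9, 5.7) in frame 2.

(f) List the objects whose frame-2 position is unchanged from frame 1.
none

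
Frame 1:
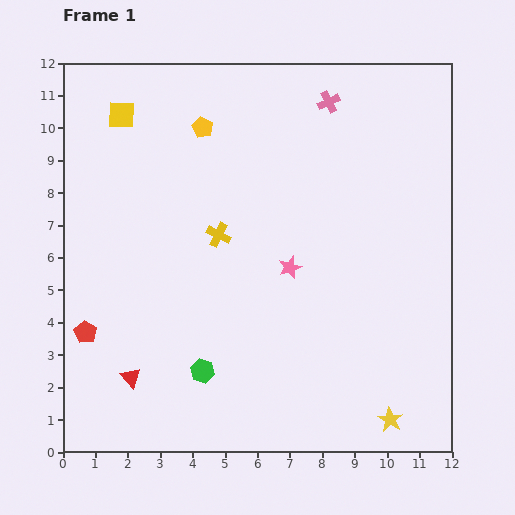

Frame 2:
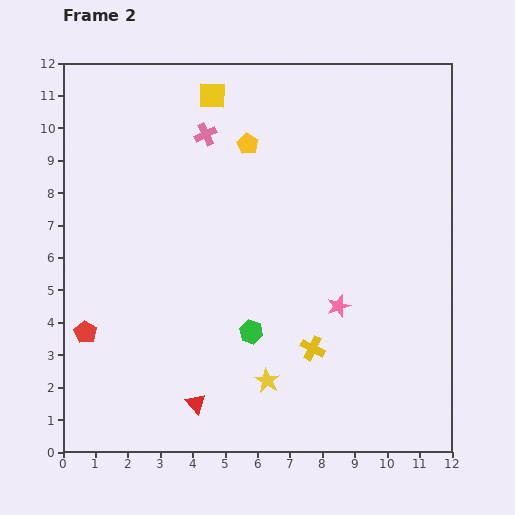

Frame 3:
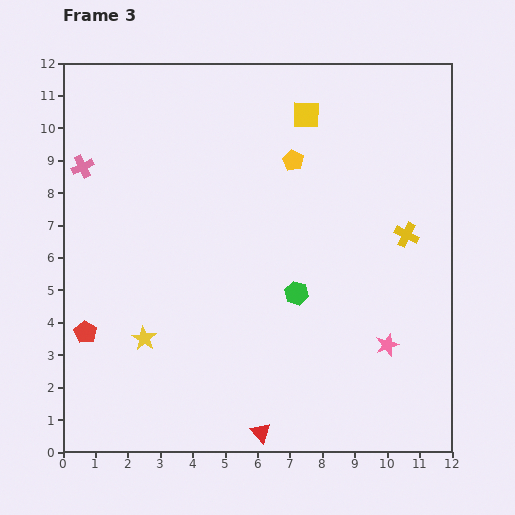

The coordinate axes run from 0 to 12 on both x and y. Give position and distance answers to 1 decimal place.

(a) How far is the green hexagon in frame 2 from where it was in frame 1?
1.9

The green hexagon moved from (4.3, 2.5) to (5.8, 3.7), a distance of √(1.5² + 1.2²) ≈ 1.9.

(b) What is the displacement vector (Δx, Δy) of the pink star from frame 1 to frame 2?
(1.5, -1.2)

The pink star was at (7.0, 5.7) in frame 1 and (8.5, 4.5) in frame 2.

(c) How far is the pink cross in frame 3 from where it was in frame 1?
7.9

The pink cross moved from (8.2, 10.8) to (0.6, 8.8), a distance of √(7.6² + 2.0²) ≈ 7.9.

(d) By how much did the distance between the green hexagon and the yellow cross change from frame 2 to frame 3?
+1.8

Distance in frame 2: 2.0. Distance in frame 3: 3.8.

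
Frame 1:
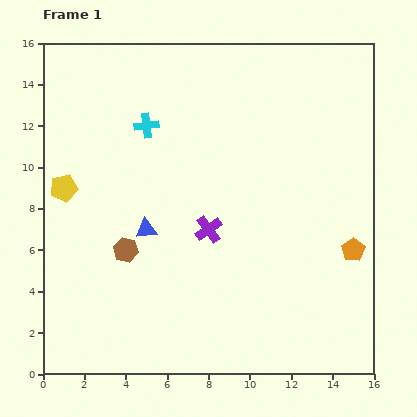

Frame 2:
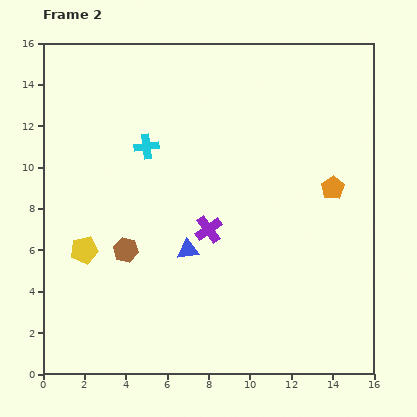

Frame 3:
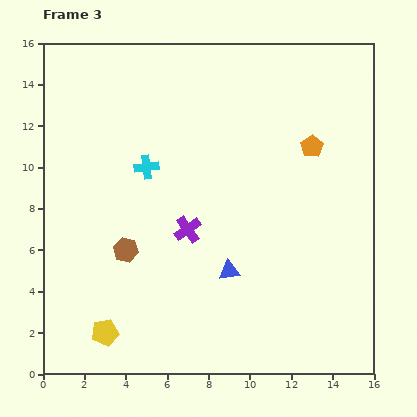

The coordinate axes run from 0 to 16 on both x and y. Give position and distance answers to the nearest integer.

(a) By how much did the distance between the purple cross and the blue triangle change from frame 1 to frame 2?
-2

Distance in frame 1: 3. Distance in frame 2: 1.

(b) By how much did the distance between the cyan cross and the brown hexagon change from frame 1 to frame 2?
-1

Distance in frame 1: 6. Distance in frame 2: 5.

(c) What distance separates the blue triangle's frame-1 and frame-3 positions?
4

The blue triangle moved from (5, 7) to (9, 5), a distance of √(4² + 2²) ≈ 4.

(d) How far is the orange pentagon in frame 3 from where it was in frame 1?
5

The orange pentagon moved from (15, 6) to (13, 11), a distance of √(2² + 5²) ≈ 5.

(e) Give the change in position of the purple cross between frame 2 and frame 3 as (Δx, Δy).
(-1, 0)

The purple cross was at (8, 7) in frame 2 and (7, 7) in frame 3.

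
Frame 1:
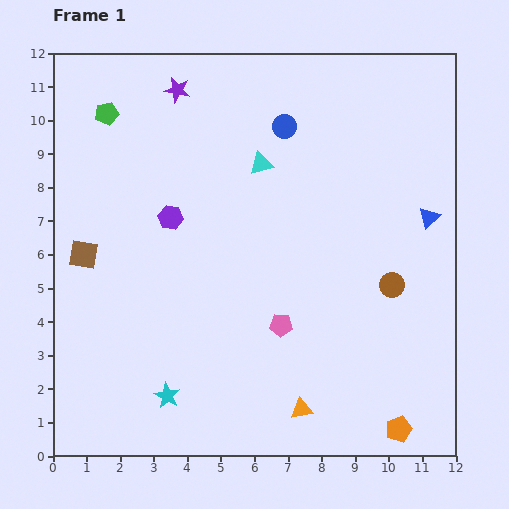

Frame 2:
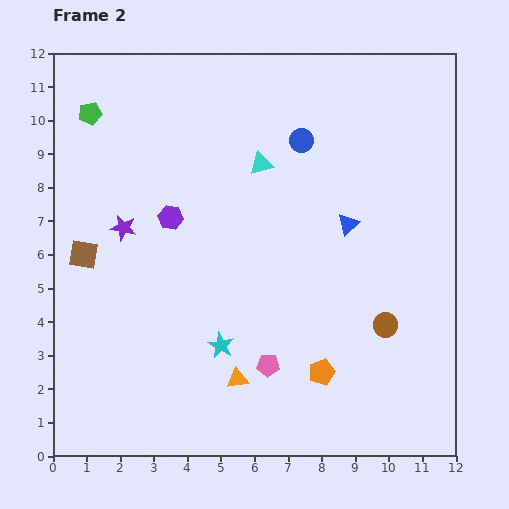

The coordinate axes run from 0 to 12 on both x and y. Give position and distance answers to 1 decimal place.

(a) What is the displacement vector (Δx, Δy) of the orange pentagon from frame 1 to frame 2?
(-2.3, 1.7)

The orange pentagon was at (10.3, 0.8) in frame 1 and (8.0, 2.5) in frame 2.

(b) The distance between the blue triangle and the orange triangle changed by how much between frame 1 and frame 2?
-1.2

Distance in frame 1: 6.9. Distance in frame 2: 5.7.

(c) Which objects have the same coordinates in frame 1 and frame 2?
the brown square, the purple hexagon, the cyan triangle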